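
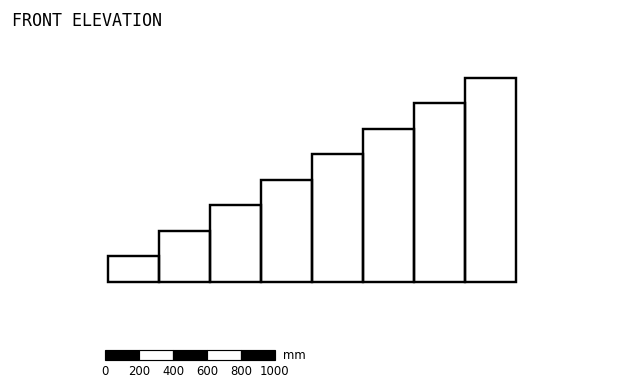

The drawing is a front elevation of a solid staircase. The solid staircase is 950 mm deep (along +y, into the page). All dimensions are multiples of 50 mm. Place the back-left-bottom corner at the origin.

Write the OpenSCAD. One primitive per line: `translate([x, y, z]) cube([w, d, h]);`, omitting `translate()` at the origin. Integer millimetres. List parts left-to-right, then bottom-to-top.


cube([300, 950, 150]);
translate([300, 0, 0]) cube([300, 950, 300]);
translate([600, 0, 0]) cube([300, 950, 450]);
translate([900, 0, 0]) cube([300, 950, 600]);
translate([1200, 0, 0]) cube([300, 950, 750]);
translate([1500, 0, 0]) cube([300, 950, 900]);
translate([1800, 0, 0]) cube([300, 950, 1050]);
translate([2100, 0, 0]) cube([300, 950, 1200]);


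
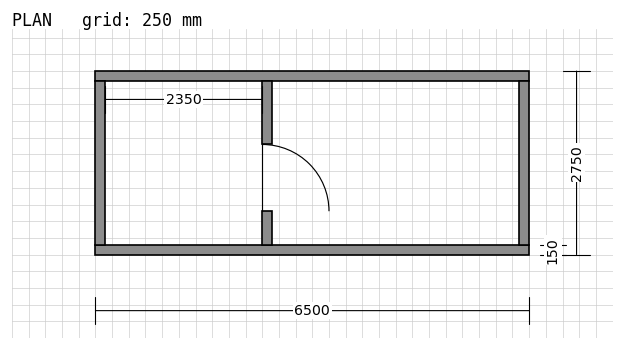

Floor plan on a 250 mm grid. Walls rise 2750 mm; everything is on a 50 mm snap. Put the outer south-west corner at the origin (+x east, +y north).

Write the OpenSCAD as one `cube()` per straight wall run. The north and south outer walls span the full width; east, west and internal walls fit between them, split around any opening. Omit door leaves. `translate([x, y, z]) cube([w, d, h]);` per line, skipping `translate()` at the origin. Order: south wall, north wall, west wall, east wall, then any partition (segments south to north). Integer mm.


cube([6500, 150, 2750]);
translate([0, 2600, 0]) cube([6500, 150, 2750]);
translate([0, 150, 0]) cube([150, 2450, 2750]);
translate([6350, 150, 0]) cube([150, 2450, 2750]);
translate([2500, 150, 0]) cube([150, 500, 2750]);
translate([2500, 1650, 0]) cube([150, 950, 2750]);


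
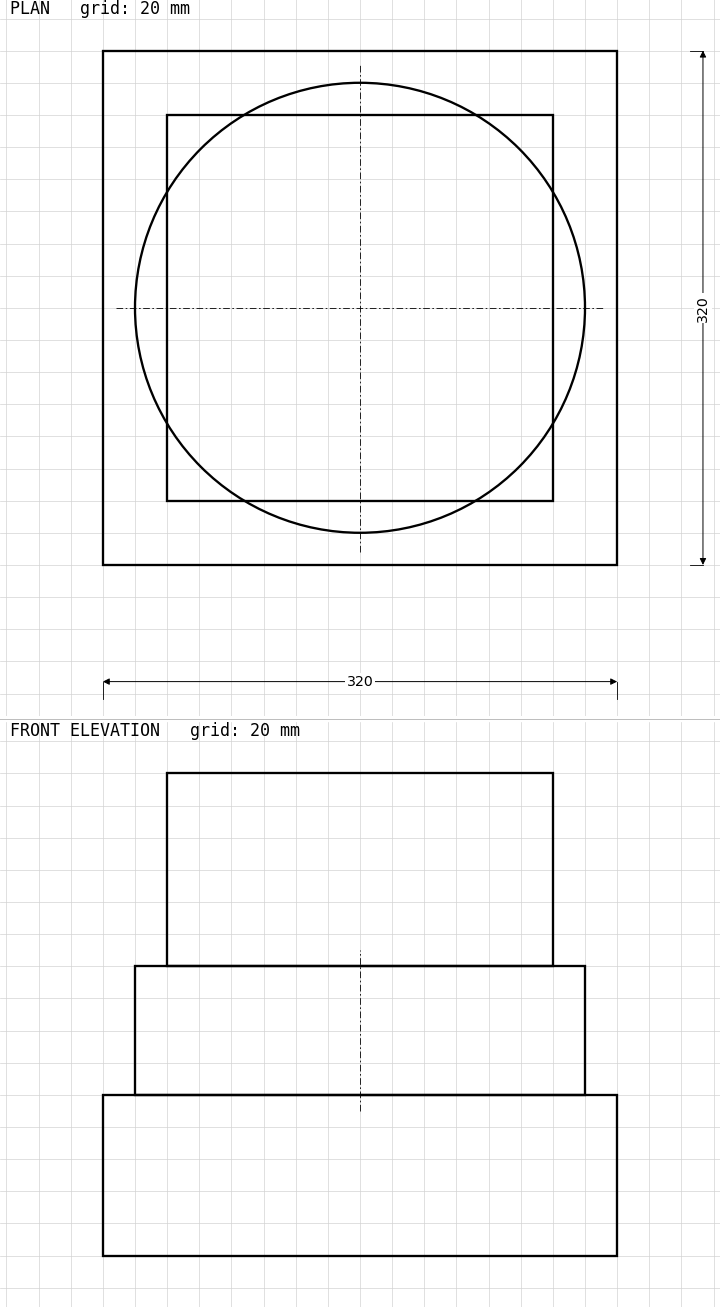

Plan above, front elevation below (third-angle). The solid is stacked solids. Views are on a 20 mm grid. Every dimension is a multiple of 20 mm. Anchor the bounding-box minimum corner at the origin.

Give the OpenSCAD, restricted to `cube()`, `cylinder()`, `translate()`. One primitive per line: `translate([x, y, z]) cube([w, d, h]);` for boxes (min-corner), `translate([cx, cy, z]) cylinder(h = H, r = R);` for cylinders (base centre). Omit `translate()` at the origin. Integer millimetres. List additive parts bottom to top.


cube([320, 320, 100]);
translate([160, 160, 100]) cylinder(h = 80, r = 140);
translate([40, 40, 180]) cube([240, 240, 120]);


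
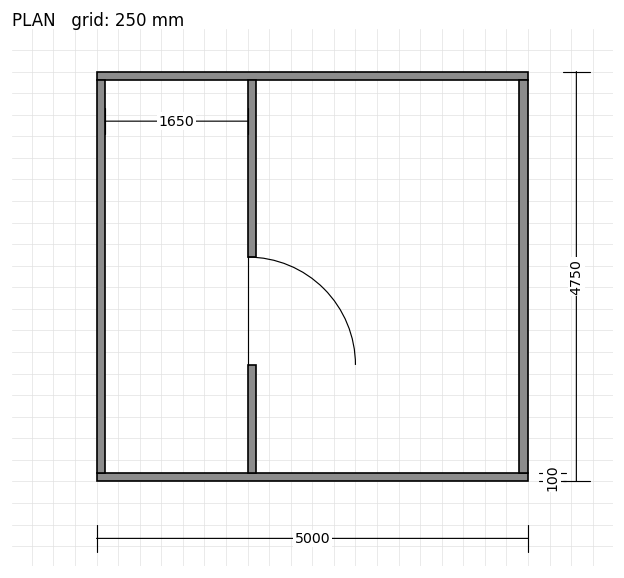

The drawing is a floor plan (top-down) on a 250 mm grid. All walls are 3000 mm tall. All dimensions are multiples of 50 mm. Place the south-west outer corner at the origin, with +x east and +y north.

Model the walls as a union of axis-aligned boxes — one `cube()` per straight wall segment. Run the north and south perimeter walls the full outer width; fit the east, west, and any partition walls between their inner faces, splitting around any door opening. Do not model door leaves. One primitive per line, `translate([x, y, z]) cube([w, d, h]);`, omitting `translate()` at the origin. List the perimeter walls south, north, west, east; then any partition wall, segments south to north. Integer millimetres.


cube([5000, 100, 3000]);
translate([0, 4650, 0]) cube([5000, 100, 3000]);
translate([0, 100, 0]) cube([100, 4550, 3000]);
translate([4900, 100, 0]) cube([100, 4550, 3000]);
translate([1750, 100, 0]) cube([100, 1250, 3000]);
translate([1750, 2600, 0]) cube([100, 2050, 3000]);


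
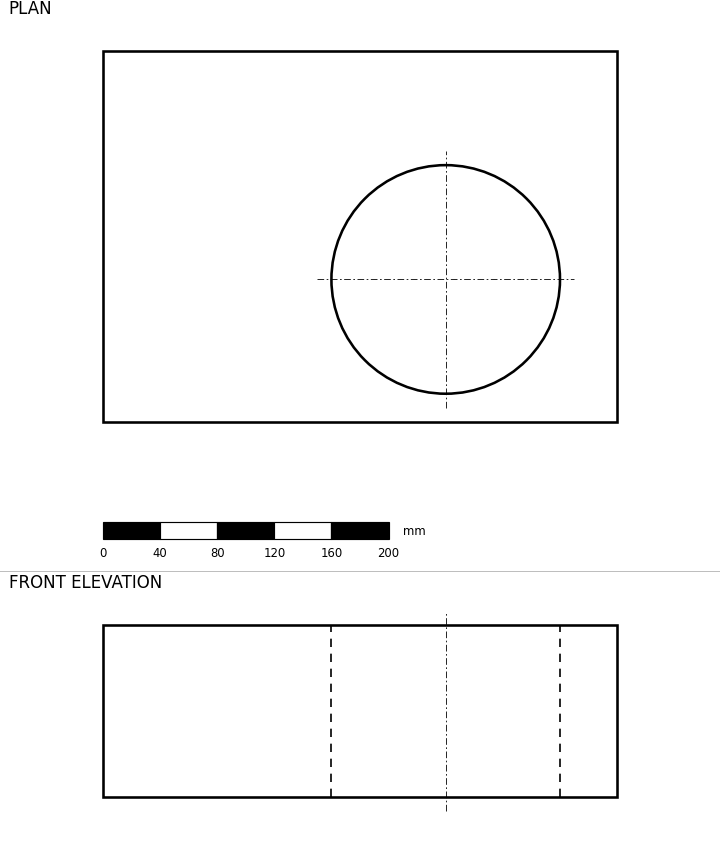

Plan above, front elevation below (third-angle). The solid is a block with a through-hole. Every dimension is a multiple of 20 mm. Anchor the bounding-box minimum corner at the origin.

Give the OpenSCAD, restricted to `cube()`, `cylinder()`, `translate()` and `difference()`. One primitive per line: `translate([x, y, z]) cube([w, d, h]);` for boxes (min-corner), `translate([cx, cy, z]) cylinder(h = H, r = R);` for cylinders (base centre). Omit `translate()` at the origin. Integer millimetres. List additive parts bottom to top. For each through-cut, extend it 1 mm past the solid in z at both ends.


difference() {
  cube([360, 260, 120]);
  translate([240, 100, -1]) cylinder(h = 122, r = 80);
}


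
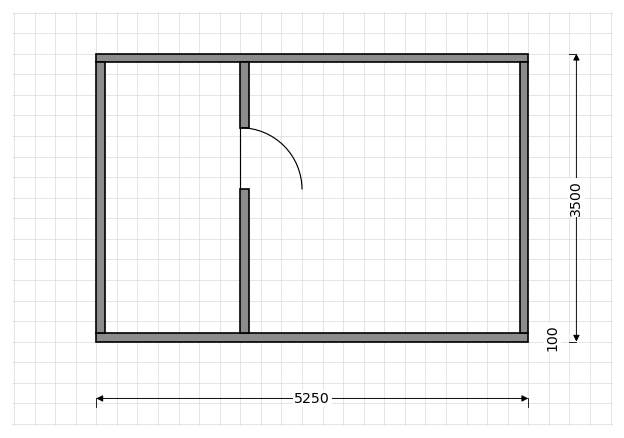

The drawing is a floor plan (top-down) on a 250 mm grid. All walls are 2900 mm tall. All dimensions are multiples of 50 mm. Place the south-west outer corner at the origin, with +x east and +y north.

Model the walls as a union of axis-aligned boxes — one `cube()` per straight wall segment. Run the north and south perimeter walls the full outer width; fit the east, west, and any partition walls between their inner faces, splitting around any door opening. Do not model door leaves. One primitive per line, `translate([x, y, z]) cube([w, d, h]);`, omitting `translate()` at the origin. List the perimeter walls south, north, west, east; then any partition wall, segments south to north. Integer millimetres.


cube([5250, 100, 2900]);
translate([0, 3400, 0]) cube([5250, 100, 2900]);
translate([0, 100, 0]) cube([100, 3300, 2900]);
translate([5150, 100, 0]) cube([100, 3300, 2900]);
translate([1750, 100, 0]) cube([100, 1750, 2900]);
translate([1750, 2600, 0]) cube([100, 800, 2900]);


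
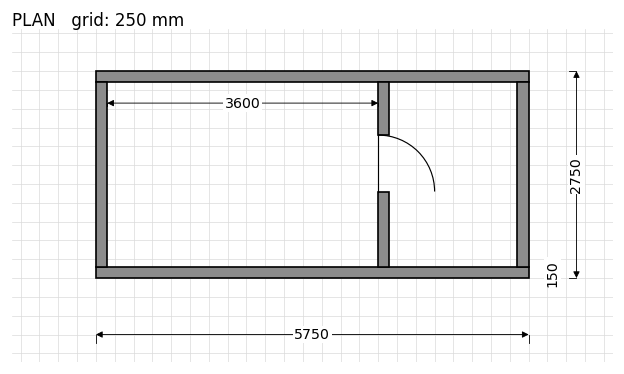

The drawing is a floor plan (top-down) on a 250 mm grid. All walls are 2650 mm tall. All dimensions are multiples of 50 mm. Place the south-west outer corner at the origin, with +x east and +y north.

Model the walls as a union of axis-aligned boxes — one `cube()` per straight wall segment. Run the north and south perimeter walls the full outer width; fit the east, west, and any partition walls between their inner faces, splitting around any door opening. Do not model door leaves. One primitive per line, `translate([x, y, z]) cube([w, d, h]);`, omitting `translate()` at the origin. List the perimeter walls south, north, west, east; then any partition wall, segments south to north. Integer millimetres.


cube([5750, 150, 2650]);
translate([0, 2600, 0]) cube([5750, 150, 2650]);
translate([0, 150, 0]) cube([150, 2450, 2650]);
translate([5600, 150, 0]) cube([150, 2450, 2650]);
translate([3750, 150, 0]) cube([150, 1000, 2650]);
translate([3750, 1900, 0]) cube([150, 700, 2650]);


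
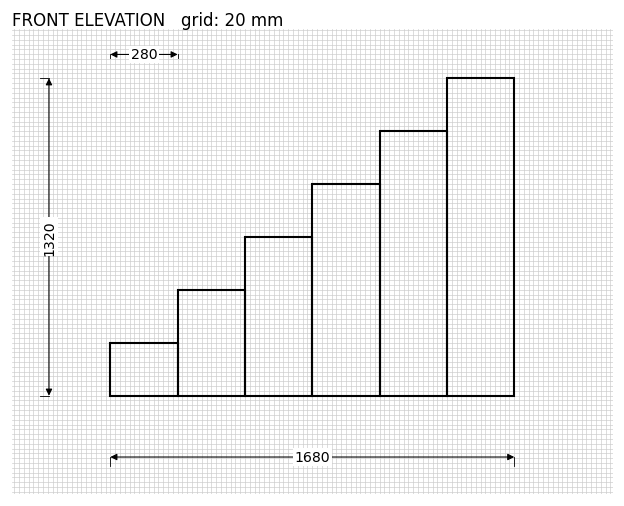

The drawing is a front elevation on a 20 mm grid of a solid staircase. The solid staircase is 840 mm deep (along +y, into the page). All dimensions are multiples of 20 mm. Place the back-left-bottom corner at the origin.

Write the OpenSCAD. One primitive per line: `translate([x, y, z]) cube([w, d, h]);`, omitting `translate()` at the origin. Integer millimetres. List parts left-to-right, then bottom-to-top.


cube([280, 840, 220]);
translate([280, 0, 0]) cube([280, 840, 440]);
translate([560, 0, 0]) cube([280, 840, 660]);
translate([840, 0, 0]) cube([280, 840, 880]);
translate([1120, 0, 0]) cube([280, 840, 1100]);
translate([1400, 0, 0]) cube([280, 840, 1320]);


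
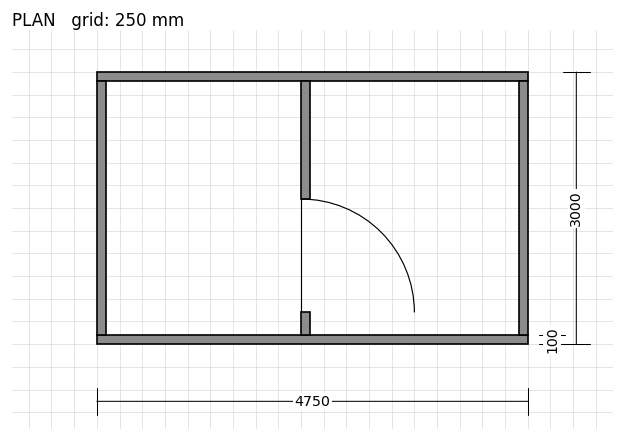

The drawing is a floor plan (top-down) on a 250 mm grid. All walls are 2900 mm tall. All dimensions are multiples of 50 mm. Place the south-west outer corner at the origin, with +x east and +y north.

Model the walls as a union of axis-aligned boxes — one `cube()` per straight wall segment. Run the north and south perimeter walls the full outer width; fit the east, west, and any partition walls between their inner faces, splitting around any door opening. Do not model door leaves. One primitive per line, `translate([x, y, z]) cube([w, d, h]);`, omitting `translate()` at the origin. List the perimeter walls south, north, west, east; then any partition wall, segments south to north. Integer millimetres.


cube([4750, 100, 2900]);
translate([0, 2900, 0]) cube([4750, 100, 2900]);
translate([0, 100, 0]) cube([100, 2800, 2900]);
translate([4650, 100, 0]) cube([100, 2800, 2900]);
translate([2250, 100, 0]) cube([100, 250, 2900]);
translate([2250, 1600, 0]) cube([100, 1300, 2900]);


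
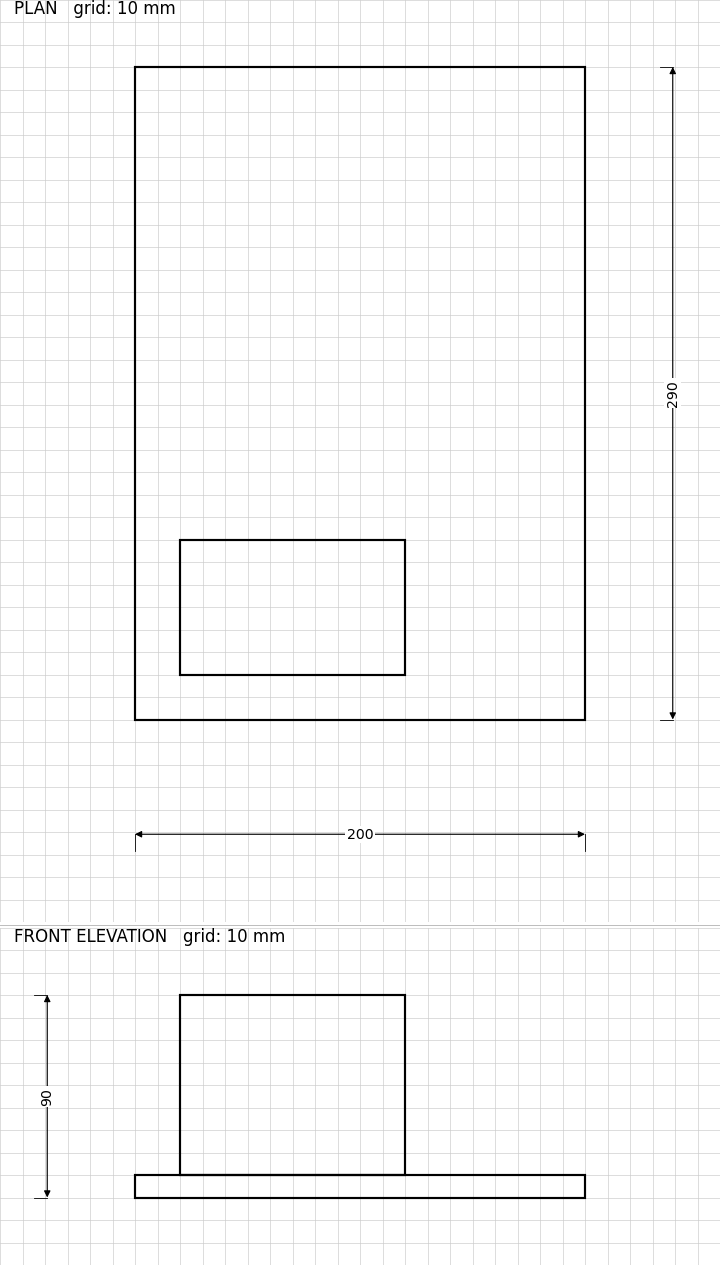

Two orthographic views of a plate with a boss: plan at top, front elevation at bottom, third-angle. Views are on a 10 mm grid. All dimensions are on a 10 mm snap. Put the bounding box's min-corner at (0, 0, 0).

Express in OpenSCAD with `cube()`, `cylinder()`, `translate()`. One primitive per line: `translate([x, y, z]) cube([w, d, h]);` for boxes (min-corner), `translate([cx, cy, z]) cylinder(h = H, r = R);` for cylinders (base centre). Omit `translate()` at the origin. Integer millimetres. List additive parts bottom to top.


cube([200, 290, 10]);
translate([20, 20, 10]) cube([100, 60, 80]);


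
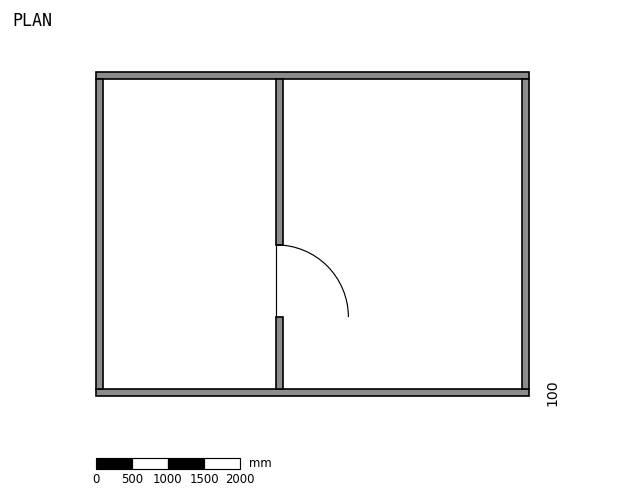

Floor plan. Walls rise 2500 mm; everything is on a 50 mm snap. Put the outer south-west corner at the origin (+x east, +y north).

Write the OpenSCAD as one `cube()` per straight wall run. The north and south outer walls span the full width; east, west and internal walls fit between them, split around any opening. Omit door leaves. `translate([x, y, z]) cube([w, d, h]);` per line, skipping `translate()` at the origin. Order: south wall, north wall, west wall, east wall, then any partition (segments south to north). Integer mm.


cube([6000, 100, 2500]);
translate([0, 4400, 0]) cube([6000, 100, 2500]);
translate([0, 100, 0]) cube([100, 4300, 2500]);
translate([5900, 100, 0]) cube([100, 4300, 2500]);
translate([2500, 100, 0]) cube([100, 1000, 2500]);
translate([2500, 2100, 0]) cube([100, 2300, 2500]);


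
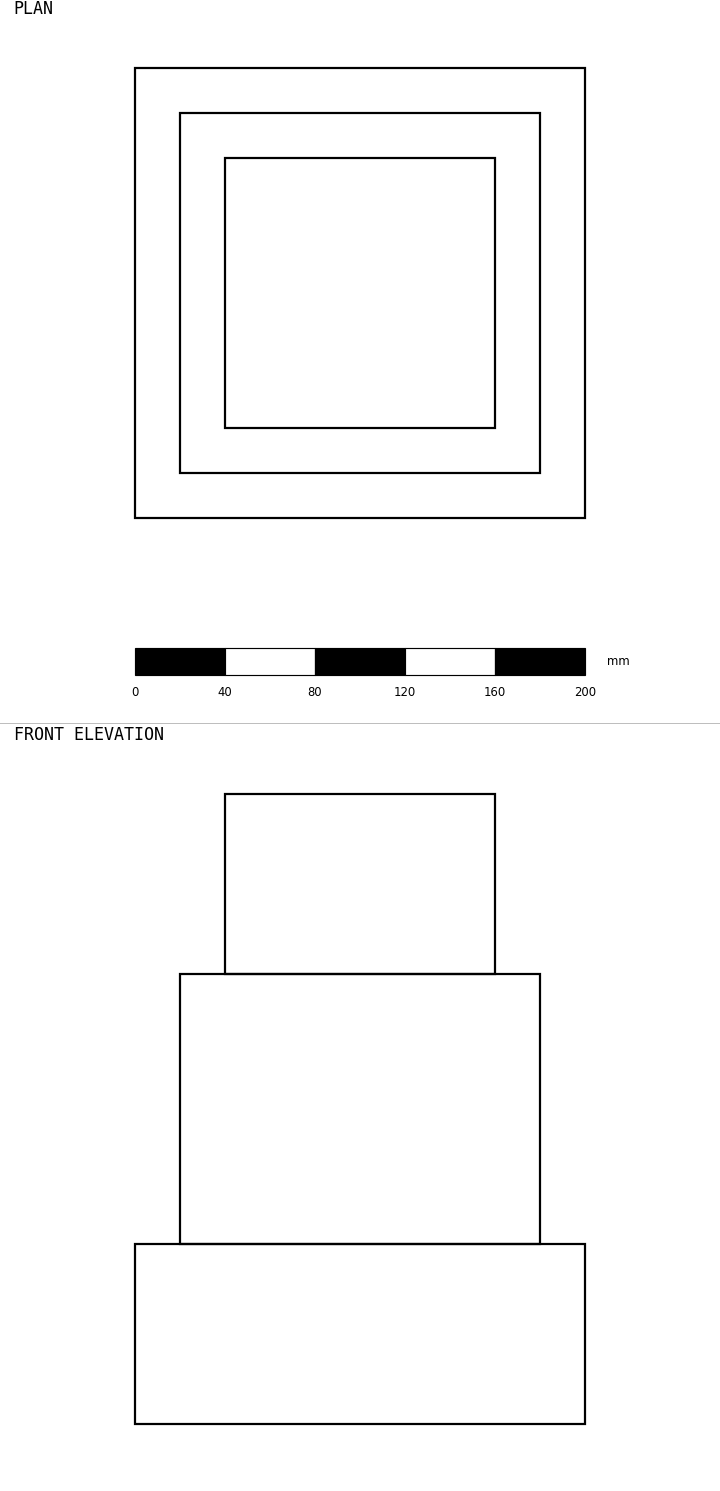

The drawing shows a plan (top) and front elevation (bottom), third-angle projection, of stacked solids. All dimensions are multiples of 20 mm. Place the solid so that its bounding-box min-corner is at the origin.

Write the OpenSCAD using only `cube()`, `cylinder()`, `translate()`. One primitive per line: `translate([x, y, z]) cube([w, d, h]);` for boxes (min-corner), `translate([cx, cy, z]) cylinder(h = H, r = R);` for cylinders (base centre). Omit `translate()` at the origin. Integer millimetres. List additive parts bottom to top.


cube([200, 200, 80]);
translate([20, 20, 80]) cube([160, 160, 120]);
translate([40, 40, 200]) cube([120, 120, 80]);


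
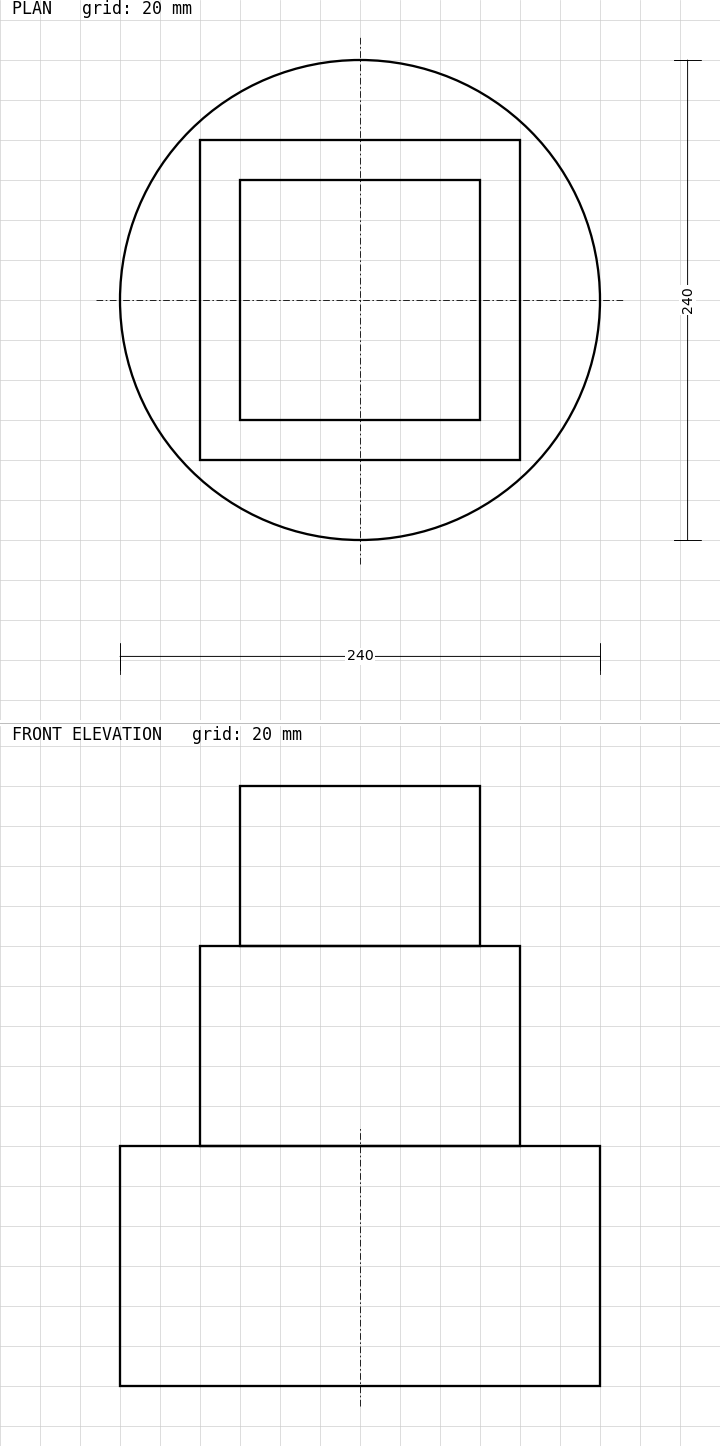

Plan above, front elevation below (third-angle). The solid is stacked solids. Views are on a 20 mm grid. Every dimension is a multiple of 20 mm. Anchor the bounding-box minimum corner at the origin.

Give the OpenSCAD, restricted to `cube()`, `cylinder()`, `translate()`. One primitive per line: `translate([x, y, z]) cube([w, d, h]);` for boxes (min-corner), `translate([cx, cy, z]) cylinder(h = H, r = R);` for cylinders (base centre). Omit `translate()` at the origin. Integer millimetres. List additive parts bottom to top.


translate([120, 120, 0]) cylinder(h = 120, r = 120);
translate([40, 40, 120]) cube([160, 160, 100]);
translate([60, 60, 220]) cube([120, 120, 80]);


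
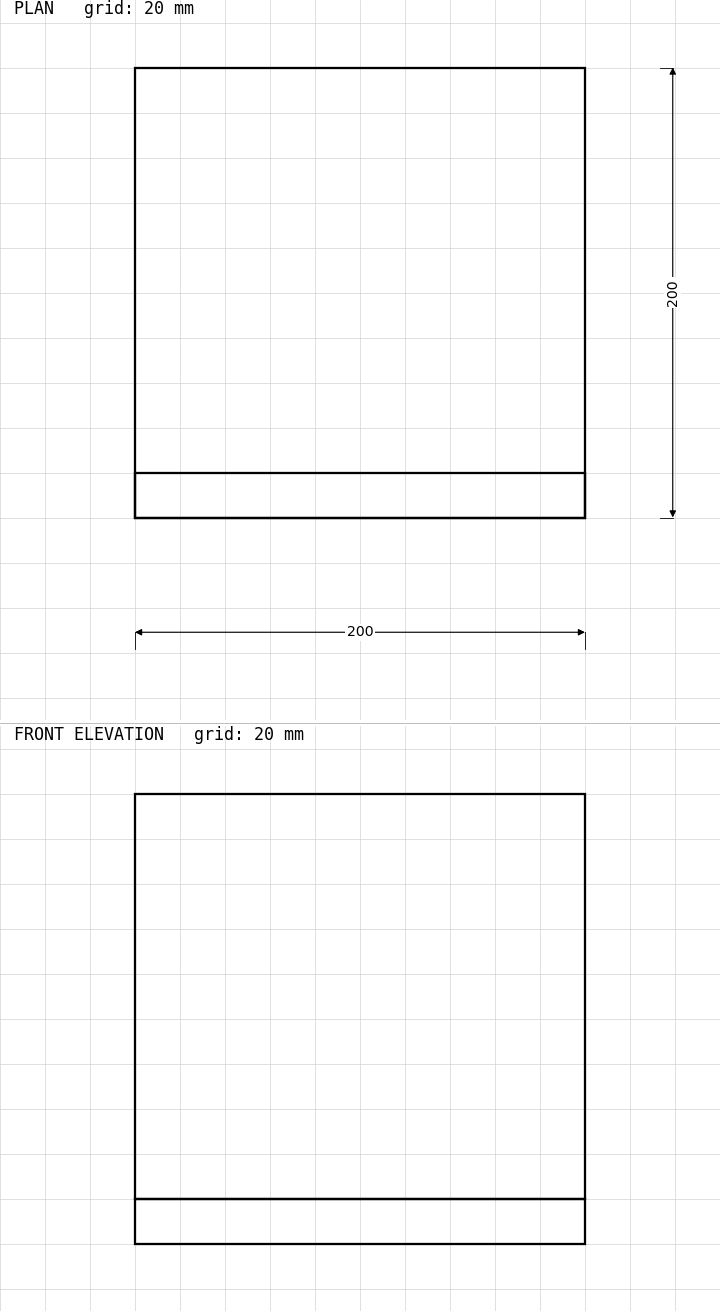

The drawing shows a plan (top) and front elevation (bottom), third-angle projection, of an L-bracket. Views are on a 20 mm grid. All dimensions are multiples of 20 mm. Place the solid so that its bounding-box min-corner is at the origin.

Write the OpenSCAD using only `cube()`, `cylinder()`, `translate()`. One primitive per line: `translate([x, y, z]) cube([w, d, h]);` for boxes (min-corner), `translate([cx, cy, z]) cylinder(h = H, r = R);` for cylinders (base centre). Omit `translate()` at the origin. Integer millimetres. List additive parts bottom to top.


cube([200, 200, 20]);
translate([0, 0, 20]) cube([200, 20, 180]);


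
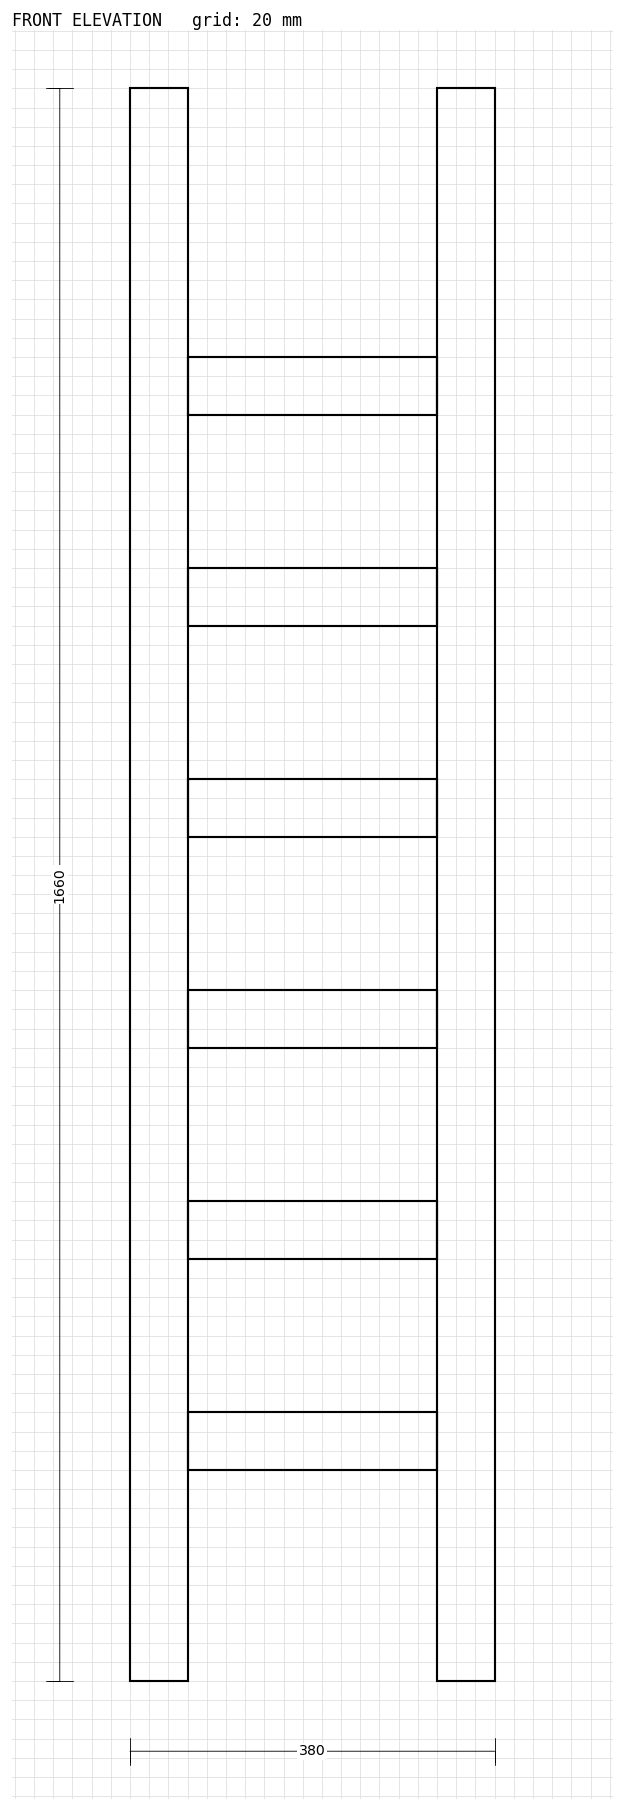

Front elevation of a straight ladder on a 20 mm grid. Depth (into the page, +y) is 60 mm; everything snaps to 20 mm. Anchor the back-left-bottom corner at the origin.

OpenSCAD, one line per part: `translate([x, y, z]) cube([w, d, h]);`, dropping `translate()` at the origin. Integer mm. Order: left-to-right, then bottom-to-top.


cube([60, 60, 1660]);
translate([60, 0, 220]) cube([260, 60, 60]);
translate([60, 0, 440]) cube([260, 60, 60]);
translate([60, 0, 660]) cube([260, 60, 60]);
translate([60, 0, 880]) cube([260, 60, 60]);
translate([60, 0, 1100]) cube([260, 60, 60]);
translate([60, 0, 1320]) cube([260, 60, 60]);
translate([320, 0, 0]) cube([60, 60, 1660]);


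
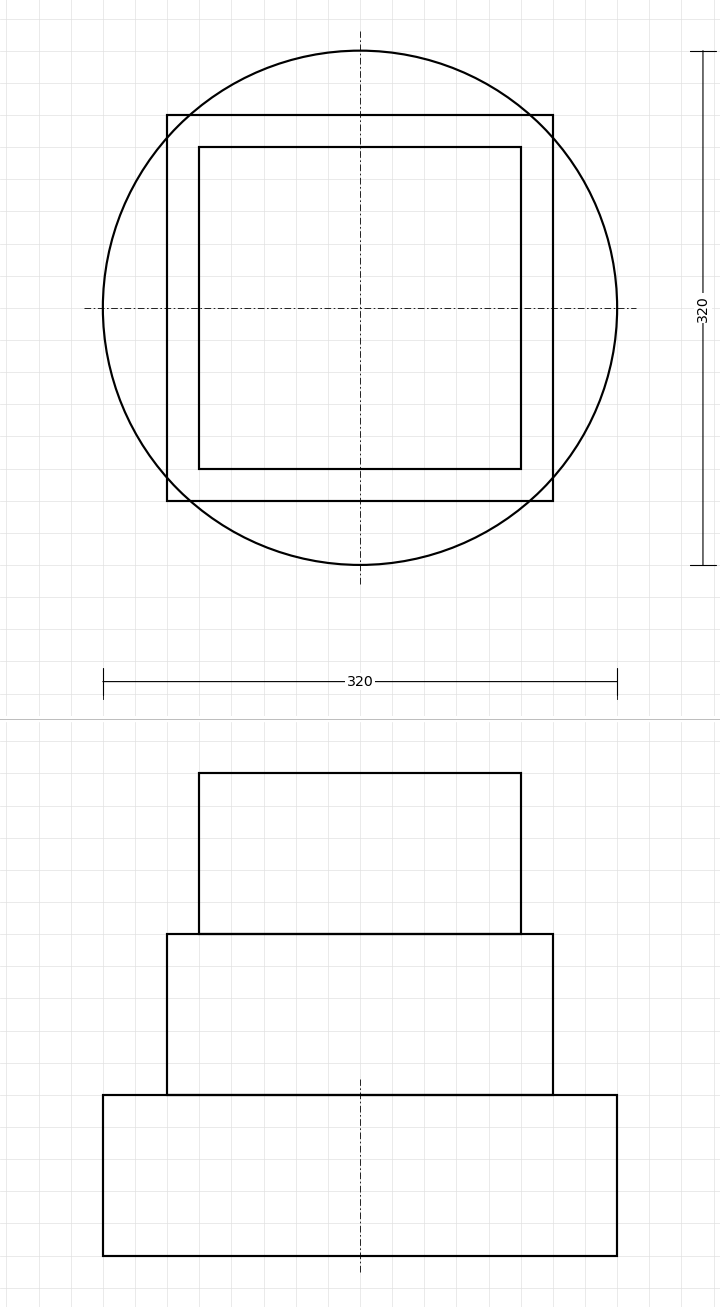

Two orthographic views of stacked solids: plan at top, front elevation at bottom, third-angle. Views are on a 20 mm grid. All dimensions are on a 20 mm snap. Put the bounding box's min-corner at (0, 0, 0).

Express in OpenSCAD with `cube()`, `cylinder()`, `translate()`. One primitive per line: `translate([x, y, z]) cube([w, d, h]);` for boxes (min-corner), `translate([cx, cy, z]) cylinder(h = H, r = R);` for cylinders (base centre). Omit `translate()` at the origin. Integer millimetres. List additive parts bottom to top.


translate([160, 160, 0]) cylinder(h = 100, r = 160);
translate([40, 40, 100]) cube([240, 240, 100]);
translate([60, 60, 200]) cube([200, 200, 100]);


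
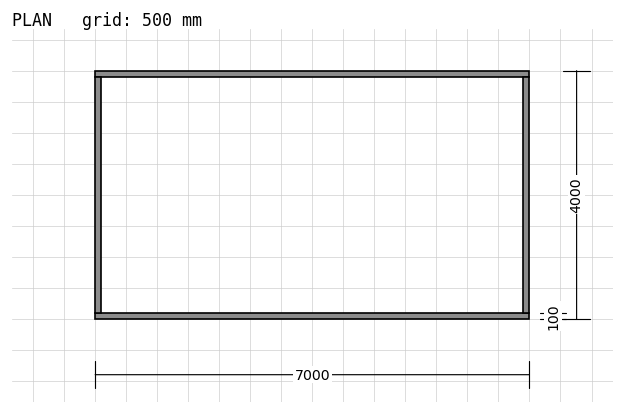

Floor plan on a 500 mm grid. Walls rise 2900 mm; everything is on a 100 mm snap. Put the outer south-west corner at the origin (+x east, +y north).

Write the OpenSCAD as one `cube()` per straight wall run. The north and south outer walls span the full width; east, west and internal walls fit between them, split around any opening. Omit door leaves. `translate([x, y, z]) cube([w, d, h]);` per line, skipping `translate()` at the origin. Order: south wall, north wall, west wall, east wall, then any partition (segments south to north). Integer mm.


cube([7000, 100, 2900]);
translate([0, 3900, 0]) cube([7000, 100, 2900]);
translate([0, 100, 0]) cube([100, 3800, 2900]);
translate([6900, 100, 0]) cube([100, 3800, 2900]);


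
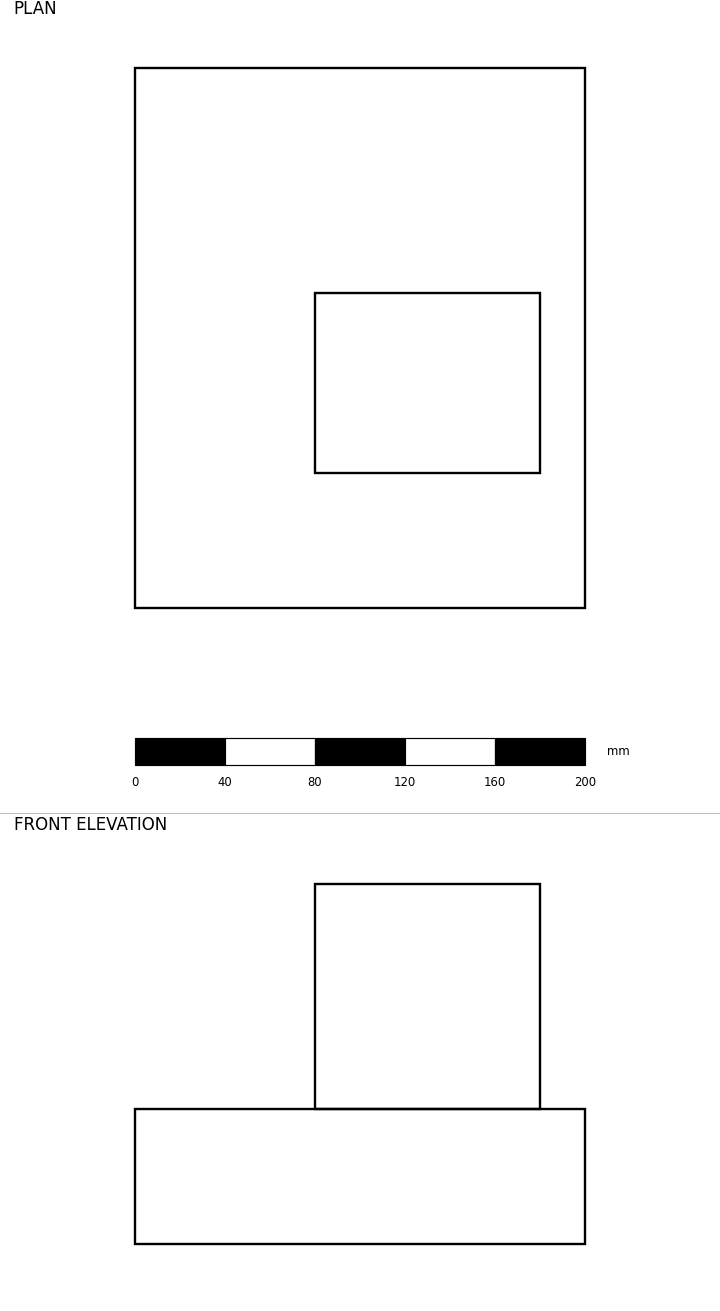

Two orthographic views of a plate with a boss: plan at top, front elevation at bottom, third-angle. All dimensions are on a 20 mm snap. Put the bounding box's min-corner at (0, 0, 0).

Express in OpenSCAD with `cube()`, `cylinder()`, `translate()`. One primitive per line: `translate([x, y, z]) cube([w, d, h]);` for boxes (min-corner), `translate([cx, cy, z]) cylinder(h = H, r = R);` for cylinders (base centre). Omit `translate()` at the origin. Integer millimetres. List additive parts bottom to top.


cube([200, 240, 60]);
translate([80, 60, 60]) cube([100, 80, 100]);


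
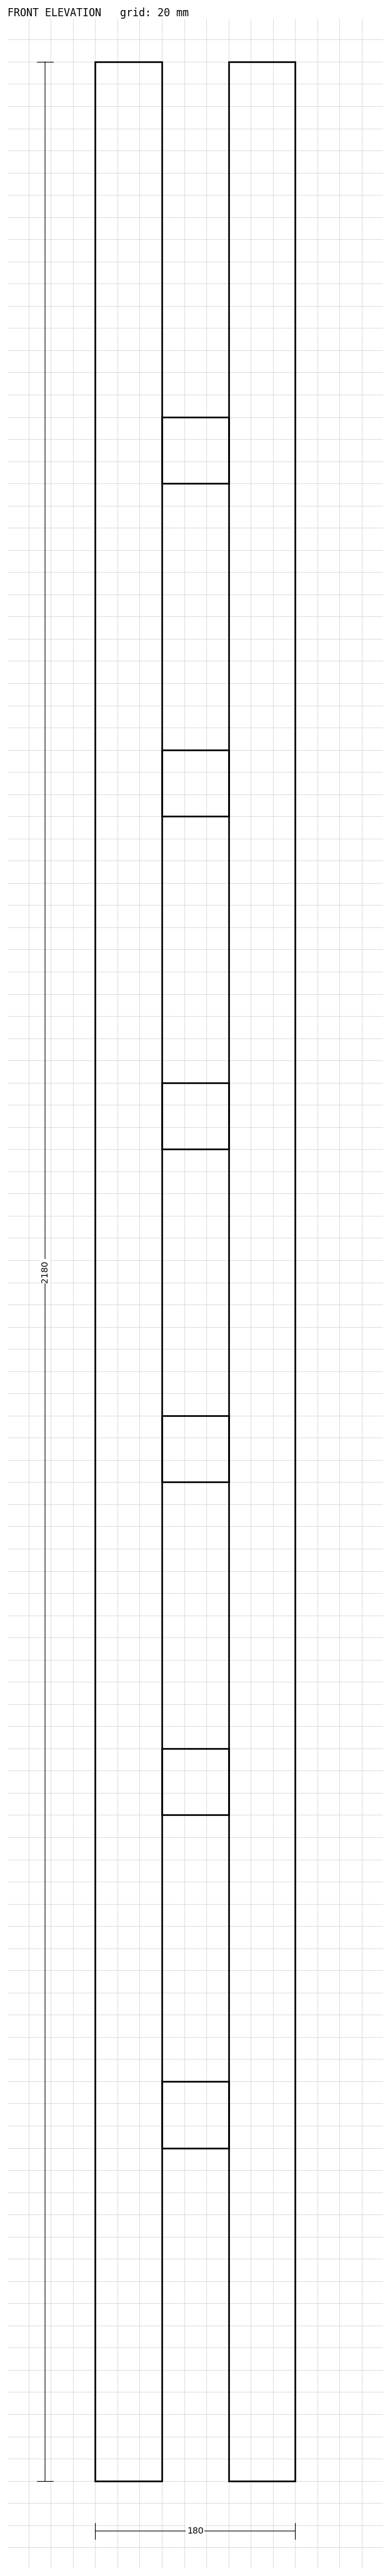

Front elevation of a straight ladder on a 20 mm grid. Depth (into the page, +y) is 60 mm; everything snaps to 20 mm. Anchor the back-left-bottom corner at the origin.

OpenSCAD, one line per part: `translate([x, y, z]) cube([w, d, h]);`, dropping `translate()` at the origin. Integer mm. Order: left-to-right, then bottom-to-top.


cube([60, 60, 2180]);
translate([60, 0, 300]) cube([60, 60, 60]);
translate([60, 0, 600]) cube([60, 60, 60]);
translate([60, 0, 900]) cube([60, 60, 60]);
translate([60, 0, 1200]) cube([60, 60, 60]);
translate([60, 0, 1500]) cube([60, 60, 60]);
translate([60, 0, 1800]) cube([60, 60, 60]);
translate([120, 0, 0]) cube([60, 60, 2180]);


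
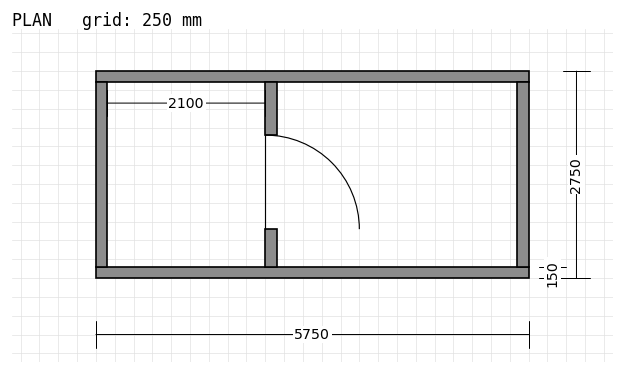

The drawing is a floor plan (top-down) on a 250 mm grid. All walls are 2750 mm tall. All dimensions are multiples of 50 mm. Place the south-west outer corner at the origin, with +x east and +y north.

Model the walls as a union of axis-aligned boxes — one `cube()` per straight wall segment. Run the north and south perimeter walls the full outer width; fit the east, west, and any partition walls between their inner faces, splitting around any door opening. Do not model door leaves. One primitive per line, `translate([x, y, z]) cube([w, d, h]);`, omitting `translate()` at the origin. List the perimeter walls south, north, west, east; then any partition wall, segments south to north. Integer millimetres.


cube([5750, 150, 2750]);
translate([0, 2600, 0]) cube([5750, 150, 2750]);
translate([0, 150, 0]) cube([150, 2450, 2750]);
translate([5600, 150, 0]) cube([150, 2450, 2750]);
translate([2250, 150, 0]) cube([150, 500, 2750]);
translate([2250, 1900, 0]) cube([150, 700, 2750]);


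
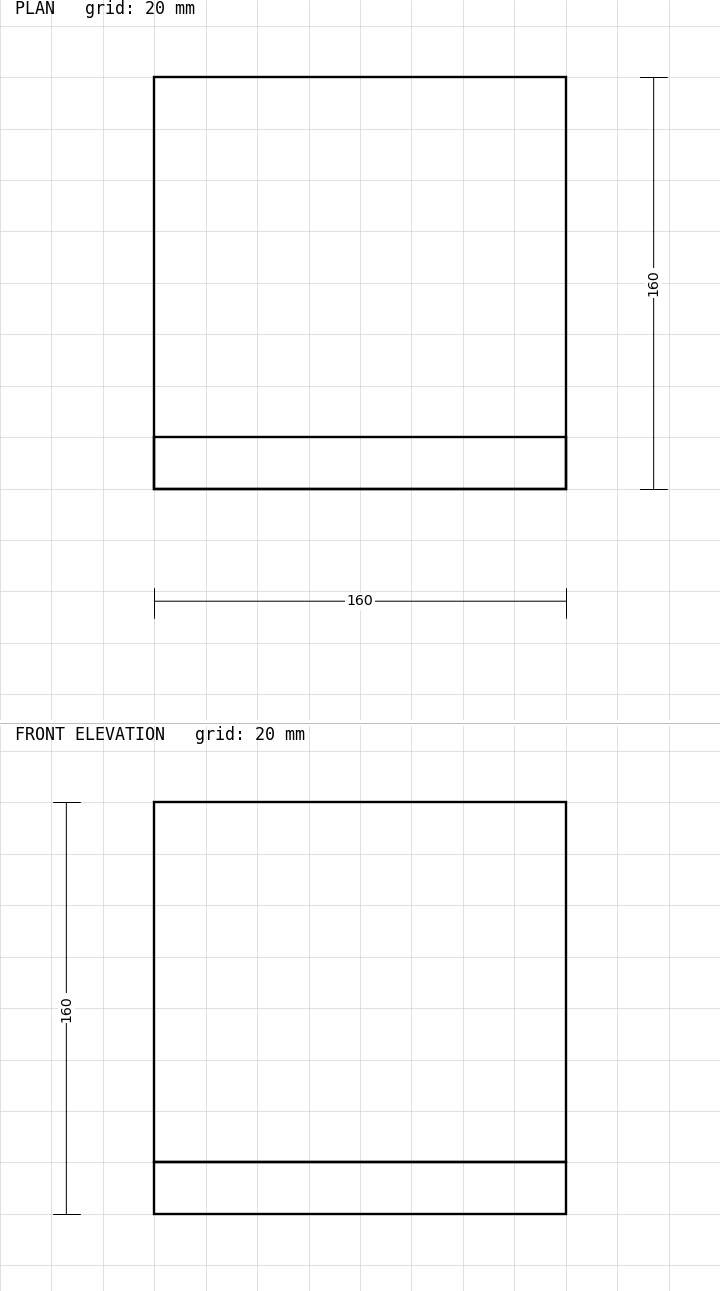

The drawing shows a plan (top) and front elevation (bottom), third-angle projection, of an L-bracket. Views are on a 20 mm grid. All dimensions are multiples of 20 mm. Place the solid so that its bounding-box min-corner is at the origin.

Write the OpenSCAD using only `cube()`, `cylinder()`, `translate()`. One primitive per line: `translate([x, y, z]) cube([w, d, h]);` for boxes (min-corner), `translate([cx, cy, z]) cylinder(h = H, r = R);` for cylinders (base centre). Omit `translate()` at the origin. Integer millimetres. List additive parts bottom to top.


cube([160, 160, 20]);
translate([0, 0, 20]) cube([160, 20, 140]);


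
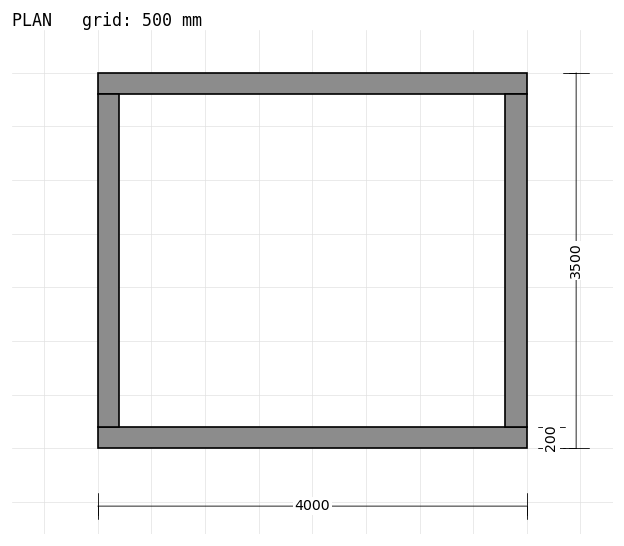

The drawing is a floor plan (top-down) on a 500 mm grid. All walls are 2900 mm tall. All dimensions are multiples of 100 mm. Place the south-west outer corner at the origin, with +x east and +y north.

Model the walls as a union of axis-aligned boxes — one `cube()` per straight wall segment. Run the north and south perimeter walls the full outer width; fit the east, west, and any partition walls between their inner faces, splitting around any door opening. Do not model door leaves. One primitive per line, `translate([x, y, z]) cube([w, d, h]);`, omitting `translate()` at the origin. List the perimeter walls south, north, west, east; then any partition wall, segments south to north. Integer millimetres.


cube([4000, 200, 2900]);
translate([0, 3300, 0]) cube([4000, 200, 2900]);
translate([0, 200, 0]) cube([200, 3100, 2900]);
translate([3800, 200, 0]) cube([200, 3100, 2900]);


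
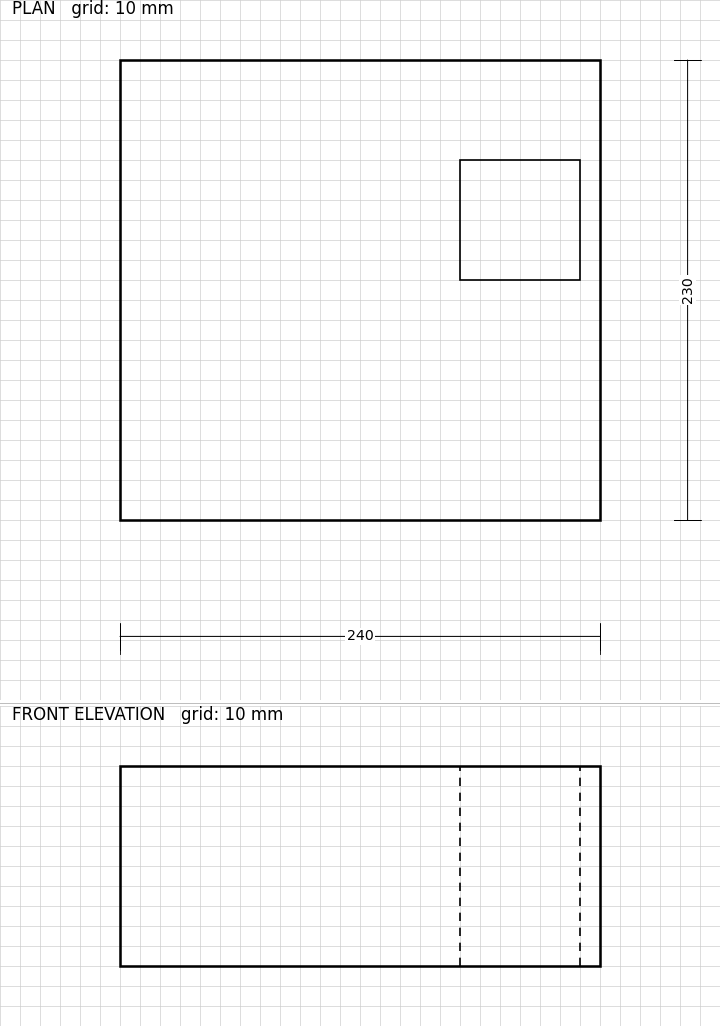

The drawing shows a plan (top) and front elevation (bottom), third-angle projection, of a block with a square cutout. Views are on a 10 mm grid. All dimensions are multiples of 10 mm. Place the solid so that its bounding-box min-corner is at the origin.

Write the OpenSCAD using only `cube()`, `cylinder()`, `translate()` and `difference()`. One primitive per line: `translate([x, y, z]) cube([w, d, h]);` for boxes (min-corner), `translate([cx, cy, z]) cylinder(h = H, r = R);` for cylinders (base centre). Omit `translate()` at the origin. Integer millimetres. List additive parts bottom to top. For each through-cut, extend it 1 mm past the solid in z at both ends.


difference() {
  cube([240, 230, 100]);
  translate([170, 120, -1]) cube([60, 60, 102]);
}


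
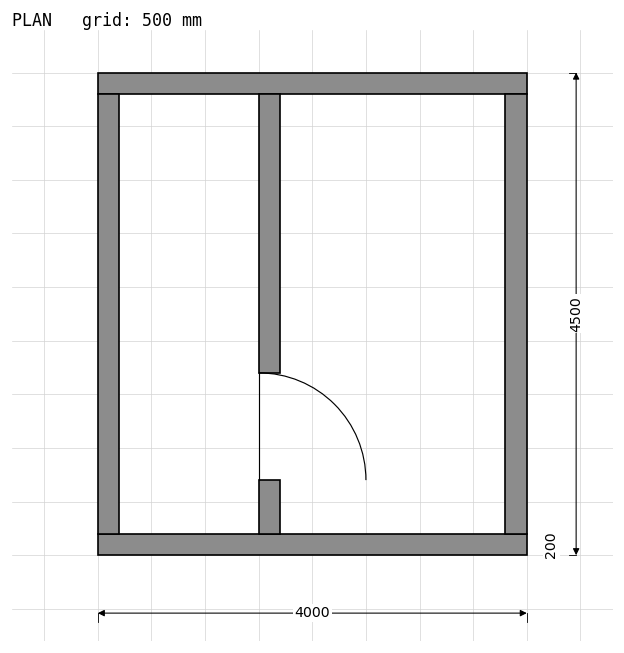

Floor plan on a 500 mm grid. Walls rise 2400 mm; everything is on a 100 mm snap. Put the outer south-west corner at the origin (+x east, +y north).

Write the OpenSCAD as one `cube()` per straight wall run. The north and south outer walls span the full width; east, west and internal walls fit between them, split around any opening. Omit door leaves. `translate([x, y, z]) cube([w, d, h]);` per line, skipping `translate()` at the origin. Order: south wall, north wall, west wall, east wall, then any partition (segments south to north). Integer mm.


cube([4000, 200, 2400]);
translate([0, 4300, 0]) cube([4000, 200, 2400]);
translate([0, 200, 0]) cube([200, 4100, 2400]);
translate([3800, 200, 0]) cube([200, 4100, 2400]);
translate([1500, 200, 0]) cube([200, 500, 2400]);
translate([1500, 1700, 0]) cube([200, 2600, 2400]);


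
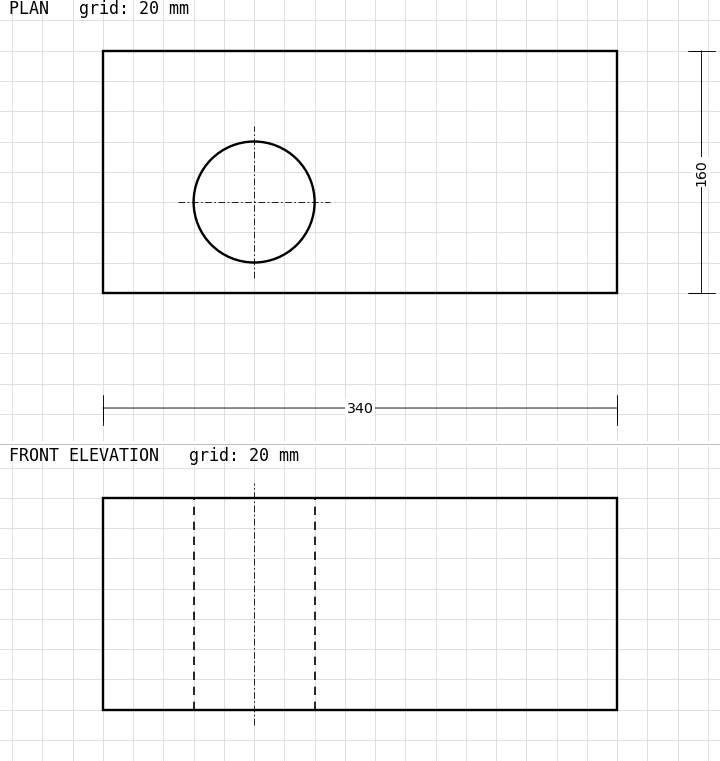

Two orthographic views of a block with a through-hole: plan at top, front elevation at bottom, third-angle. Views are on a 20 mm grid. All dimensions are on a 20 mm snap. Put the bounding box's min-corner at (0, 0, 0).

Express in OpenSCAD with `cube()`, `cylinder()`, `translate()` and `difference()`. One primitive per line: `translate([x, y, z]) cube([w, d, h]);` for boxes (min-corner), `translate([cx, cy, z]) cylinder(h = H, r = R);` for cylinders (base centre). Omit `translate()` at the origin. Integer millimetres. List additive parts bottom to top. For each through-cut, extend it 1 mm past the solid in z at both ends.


difference() {
  cube([340, 160, 140]);
  translate([100, 60, -1]) cylinder(h = 142, r = 40);
}


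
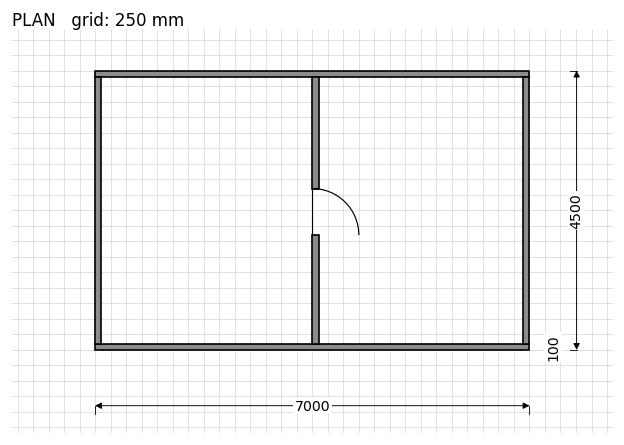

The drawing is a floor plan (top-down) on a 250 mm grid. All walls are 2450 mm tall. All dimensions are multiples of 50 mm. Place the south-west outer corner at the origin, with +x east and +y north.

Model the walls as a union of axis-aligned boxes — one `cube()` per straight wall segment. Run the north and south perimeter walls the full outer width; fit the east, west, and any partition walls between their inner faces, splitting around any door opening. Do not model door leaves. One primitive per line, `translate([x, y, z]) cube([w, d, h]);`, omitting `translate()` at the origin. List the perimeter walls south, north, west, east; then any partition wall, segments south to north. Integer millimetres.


cube([7000, 100, 2450]);
translate([0, 4400, 0]) cube([7000, 100, 2450]);
translate([0, 100, 0]) cube([100, 4300, 2450]);
translate([6900, 100, 0]) cube([100, 4300, 2450]);
translate([3500, 100, 0]) cube([100, 1750, 2450]);
translate([3500, 2600, 0]) cube([100, 1800, 2450]);


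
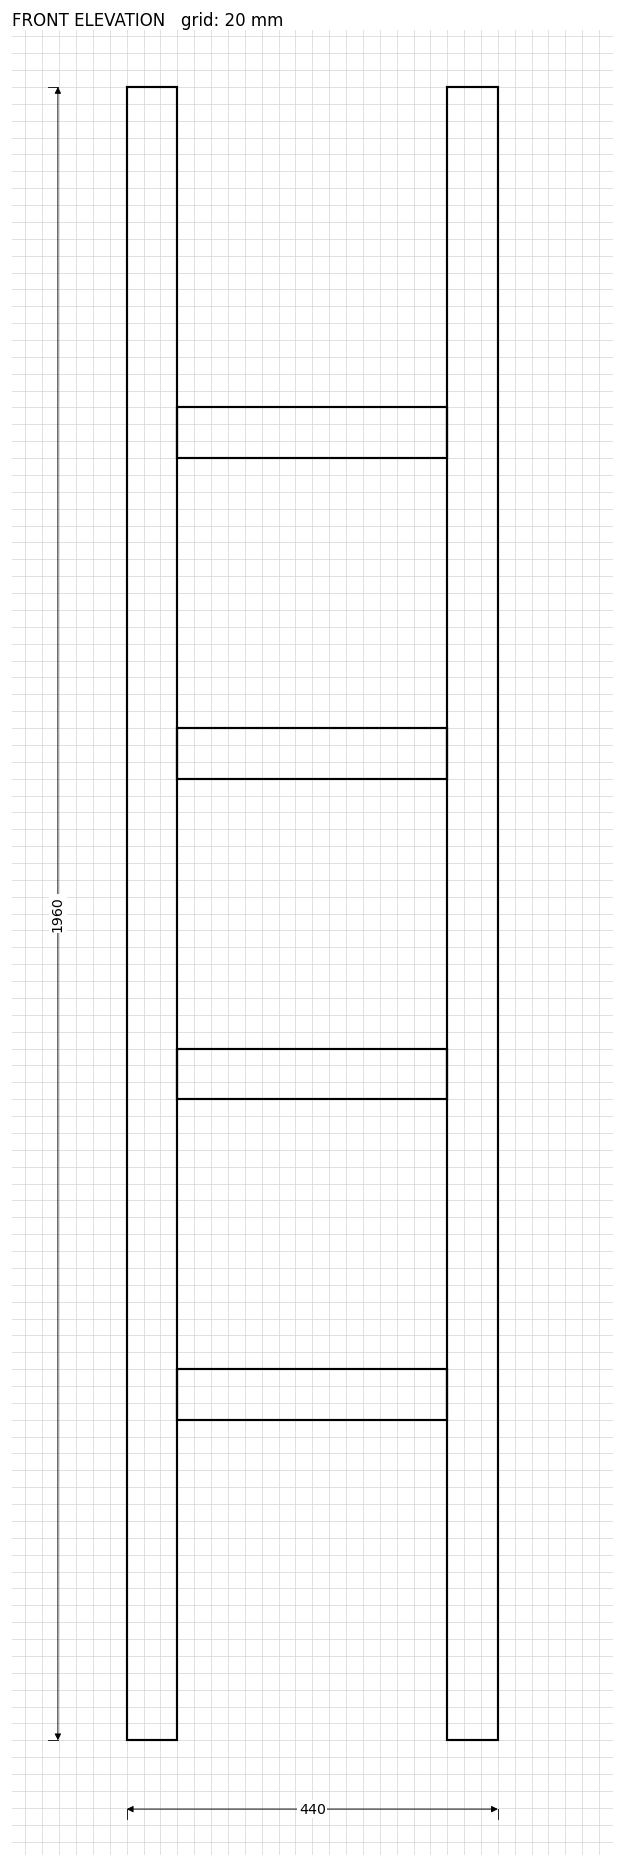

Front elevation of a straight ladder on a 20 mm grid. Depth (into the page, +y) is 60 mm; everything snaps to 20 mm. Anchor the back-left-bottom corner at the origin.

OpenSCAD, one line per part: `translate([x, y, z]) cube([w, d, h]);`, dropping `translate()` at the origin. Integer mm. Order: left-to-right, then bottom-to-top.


cube([60, 60, 1960]);
translate([60, 0, 380]) cube([320, 60, 60]);
translate([60, 0, 760]) cube([320, 60, 60]);
translate([60, 0, 1140]) cube([320, 60, 60]);
translate([60, 0, 1520]) cube([320, 60, 60]);
translate([380, 0, 0]) cube([60, 60, 1960]);


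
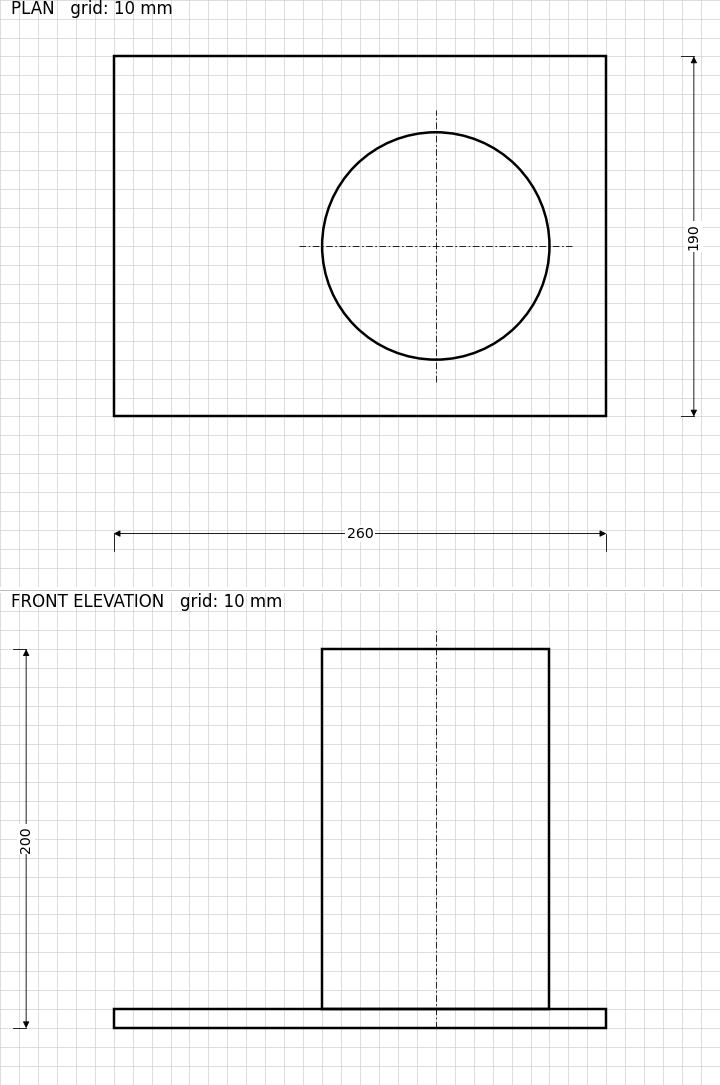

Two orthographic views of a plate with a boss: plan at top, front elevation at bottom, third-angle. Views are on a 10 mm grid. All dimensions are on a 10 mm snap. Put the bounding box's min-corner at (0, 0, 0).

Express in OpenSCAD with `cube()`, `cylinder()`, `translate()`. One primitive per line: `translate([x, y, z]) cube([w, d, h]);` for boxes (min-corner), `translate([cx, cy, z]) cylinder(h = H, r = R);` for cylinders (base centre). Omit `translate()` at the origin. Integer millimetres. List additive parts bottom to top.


cube([260, 190, 10]);
translate([170, 90, 10]) cylinder(h = 190, r = 60);


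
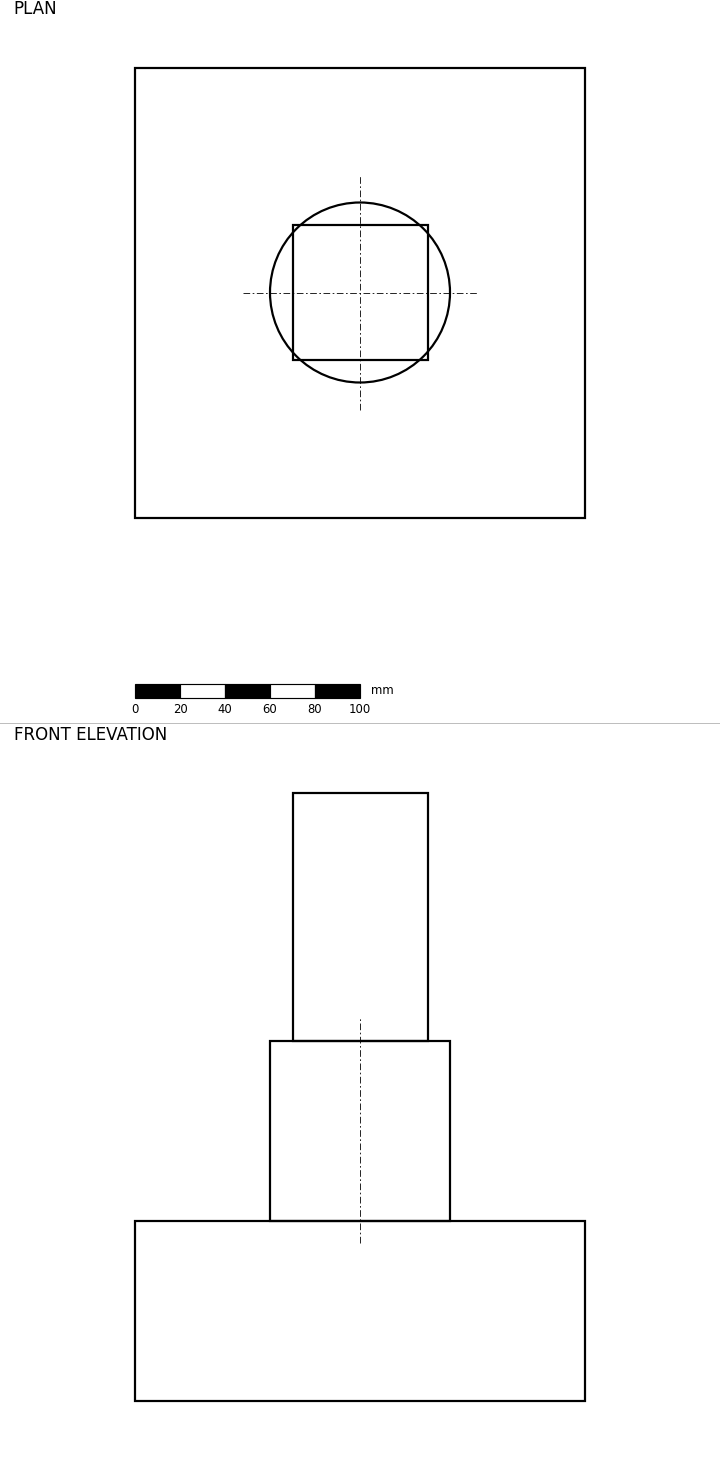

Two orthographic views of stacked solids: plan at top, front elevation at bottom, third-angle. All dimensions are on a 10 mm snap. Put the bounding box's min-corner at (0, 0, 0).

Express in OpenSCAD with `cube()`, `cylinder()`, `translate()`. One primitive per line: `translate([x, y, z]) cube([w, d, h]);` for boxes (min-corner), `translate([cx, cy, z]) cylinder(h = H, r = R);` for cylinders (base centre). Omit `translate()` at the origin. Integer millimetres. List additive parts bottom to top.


cube([200, 200, 80]);
translate([100, 100, 80]) cylinder(h = 80, r = 40);
translate([70, 70, 160]) cube([60, 60, 110]);


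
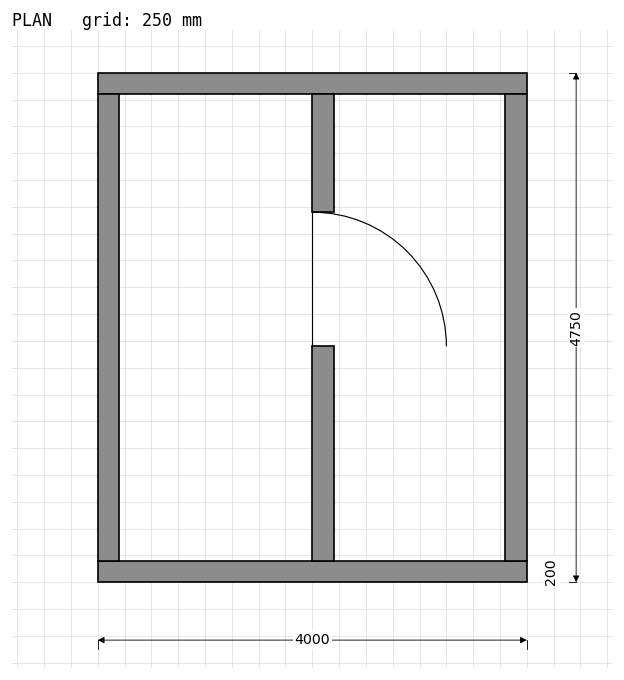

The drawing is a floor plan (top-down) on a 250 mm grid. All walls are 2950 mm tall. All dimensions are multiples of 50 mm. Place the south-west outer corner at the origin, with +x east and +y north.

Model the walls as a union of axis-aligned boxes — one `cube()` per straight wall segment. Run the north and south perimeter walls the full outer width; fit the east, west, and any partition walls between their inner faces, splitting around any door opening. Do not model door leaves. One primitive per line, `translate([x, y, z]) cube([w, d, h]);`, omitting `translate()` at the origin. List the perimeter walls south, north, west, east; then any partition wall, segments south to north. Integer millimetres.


cube([4000, 200, 2950]);
translate([0, 4550, 0]) cube([4000, 200, 2950]);
translate([0, 200, 0]) cube([200, 4350, 2950]);
translate([3800, 200, 0]) cube([200, 4350, 2950]);
translate([2000, 200, 0]) cube([200, 2000, 2950]);
translate([2000, 3450, 0]) cube([200, 1100, 2950]);


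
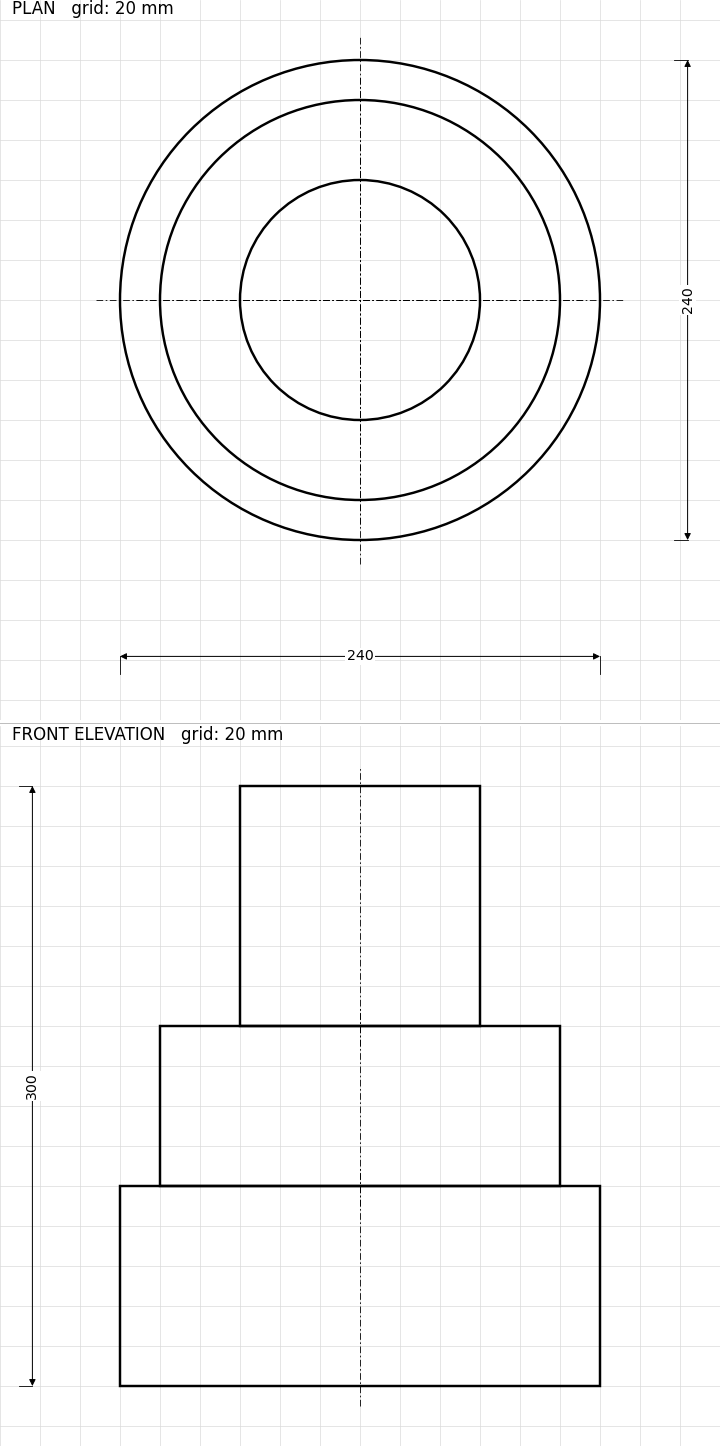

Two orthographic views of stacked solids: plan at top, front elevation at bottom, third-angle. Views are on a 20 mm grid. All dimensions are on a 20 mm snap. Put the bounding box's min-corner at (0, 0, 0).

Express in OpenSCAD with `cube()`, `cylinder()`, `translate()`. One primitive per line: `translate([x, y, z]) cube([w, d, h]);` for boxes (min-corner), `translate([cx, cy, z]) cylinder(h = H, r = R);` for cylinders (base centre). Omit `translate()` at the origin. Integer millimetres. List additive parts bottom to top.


translate([120, 120, 0]) cylinder(h = 100, r = 120);
translate([120, 120, 100]) cylinder(h = 80, r = 100);
translate([120, 120, 180]) cylinder(h = 120, r = 60);


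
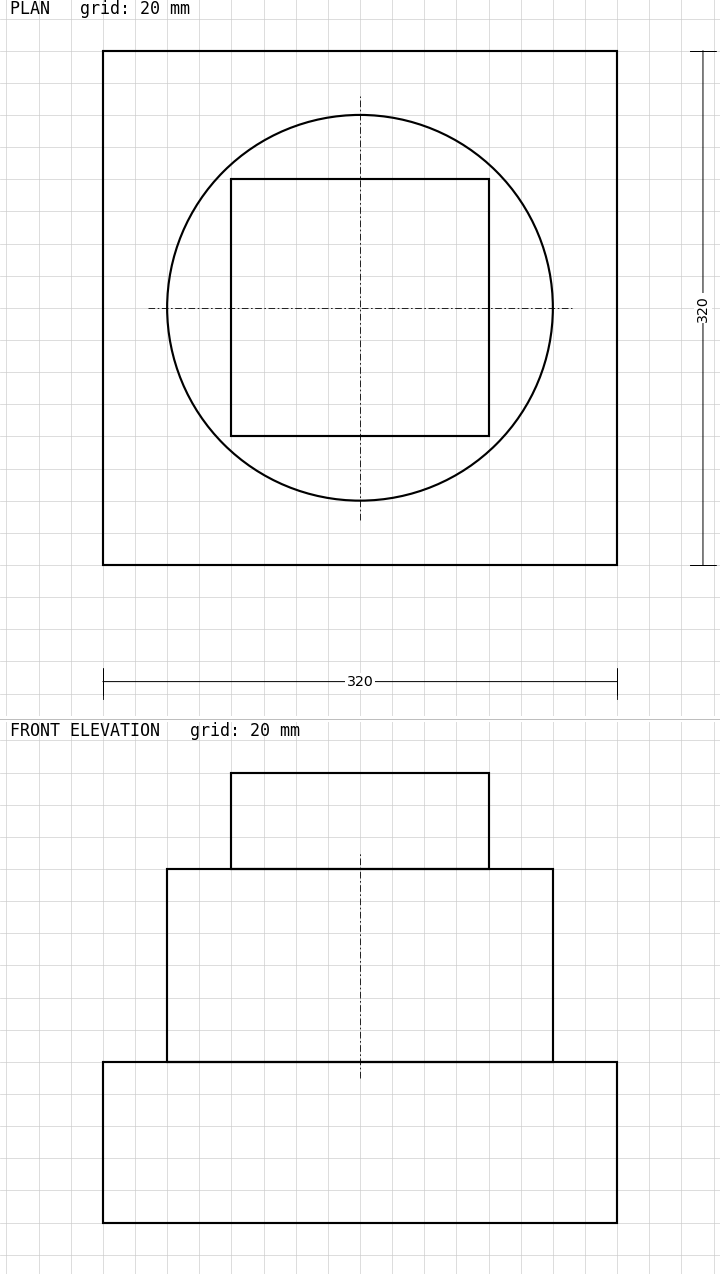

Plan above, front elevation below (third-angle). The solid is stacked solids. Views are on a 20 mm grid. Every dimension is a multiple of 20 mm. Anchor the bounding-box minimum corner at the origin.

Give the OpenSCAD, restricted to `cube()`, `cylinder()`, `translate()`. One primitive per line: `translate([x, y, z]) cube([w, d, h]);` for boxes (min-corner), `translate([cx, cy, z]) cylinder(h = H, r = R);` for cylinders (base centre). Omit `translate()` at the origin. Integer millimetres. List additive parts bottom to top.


cube([320, 320, 100]);
translate([160, 160, 100]) cylinder(h = 120, r = 120);
translate([80, 80, 220]) cube([160, 160, 60]);


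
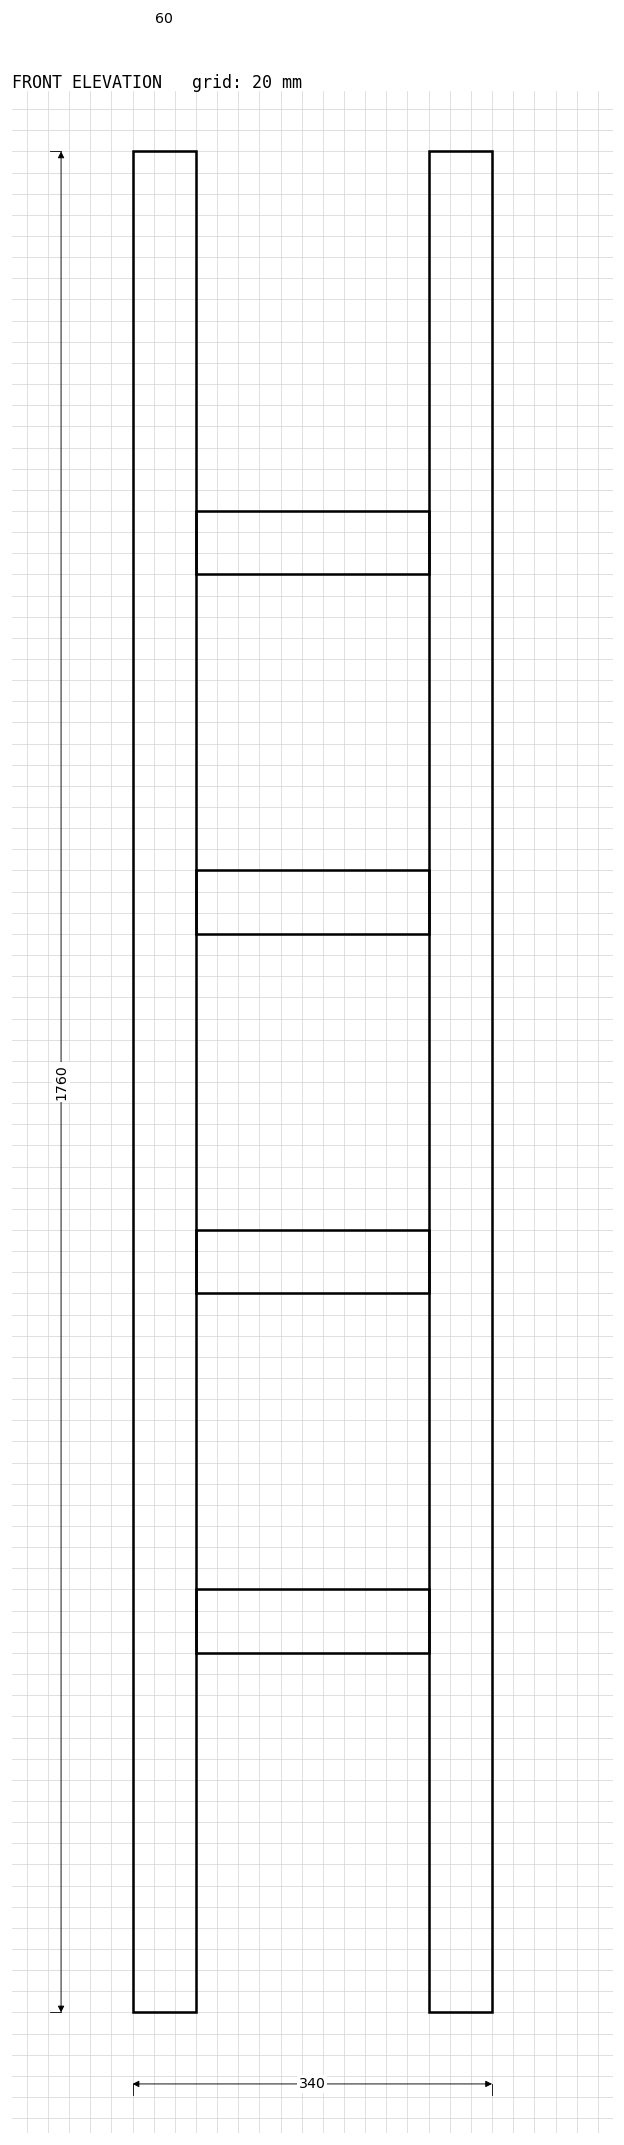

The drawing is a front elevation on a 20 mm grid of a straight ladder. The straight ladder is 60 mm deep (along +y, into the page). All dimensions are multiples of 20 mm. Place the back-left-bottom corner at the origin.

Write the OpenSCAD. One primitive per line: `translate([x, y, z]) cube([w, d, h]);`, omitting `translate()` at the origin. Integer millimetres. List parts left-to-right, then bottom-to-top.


cube([60, 60, 1760]);
translate([60, 0, 340]) cube([220, 60, 60]);
translate([60, 0, 680]) cube([220, 60, 60]);
translate([60, 0, 1020]) cube([220, 60, 60]);
translate([60, 0, 1360]) cube([220, 60, 60]);
translate([280, 0, 0]) cube([60, 60, 1760]);
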